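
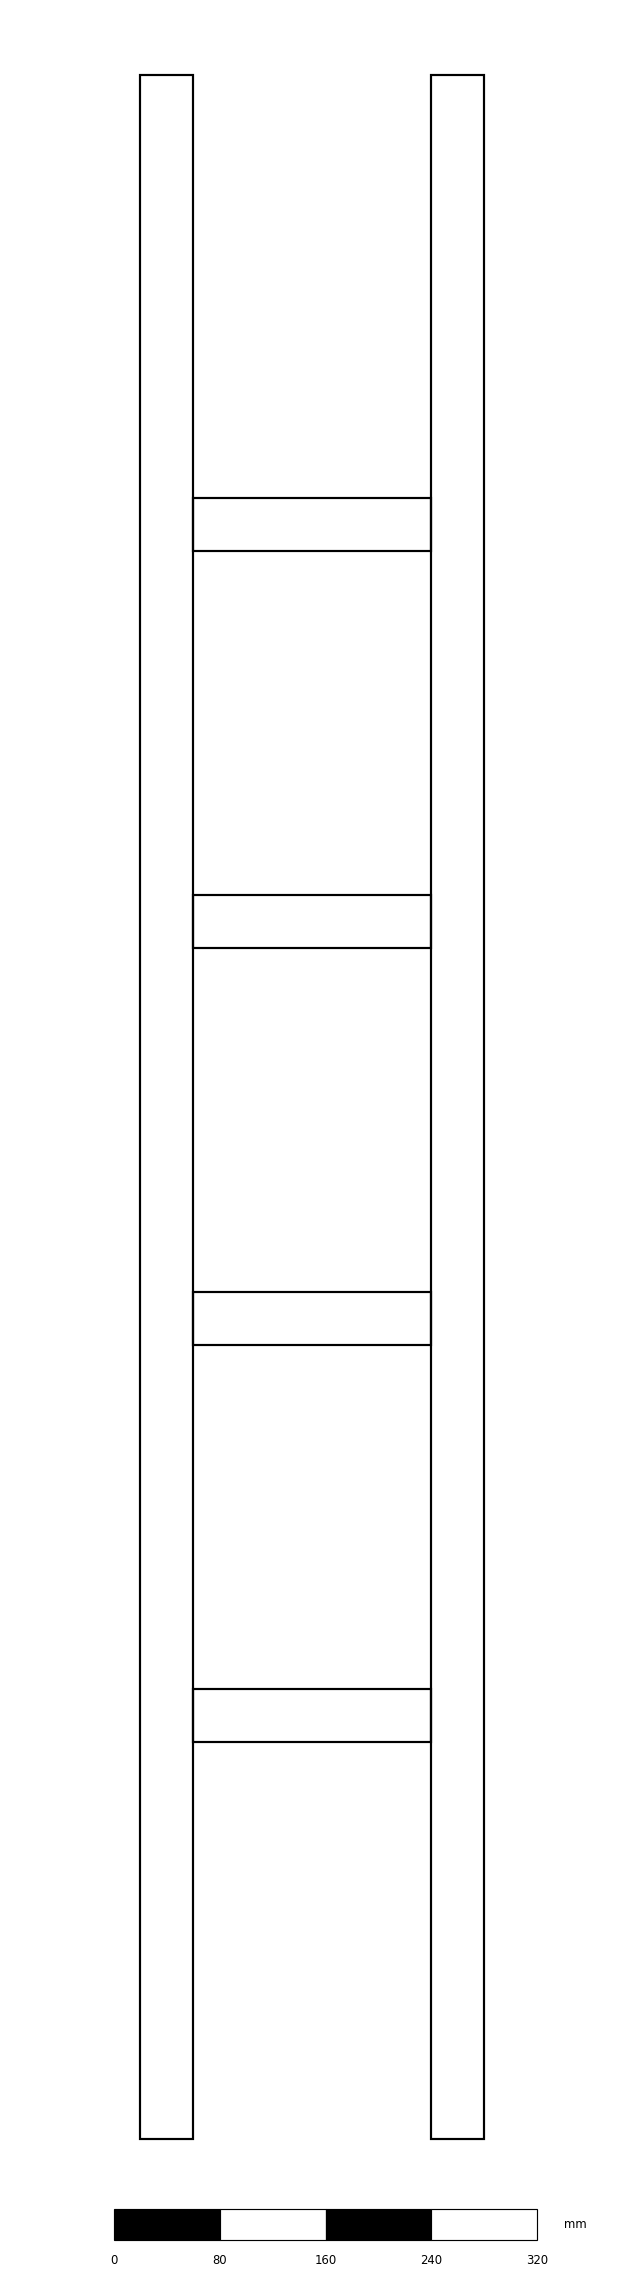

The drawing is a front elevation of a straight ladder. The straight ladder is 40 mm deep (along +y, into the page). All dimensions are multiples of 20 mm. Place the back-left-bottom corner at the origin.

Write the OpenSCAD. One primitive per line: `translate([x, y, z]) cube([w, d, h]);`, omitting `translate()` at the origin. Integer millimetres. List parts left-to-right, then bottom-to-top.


cube([40, 40, 1560]);
translate([40, 0, 300]) cube([180, 40, 40]);
translate([40, 0, 600]) cube([180, 40, 40]);
translate([40, 0, 900]) cube([180, 40, 40]);
translate([40, 0, 1200]) cube([180, 40, 40]);
translate([220, 0, 0]) cube([40, 40, 1560]);


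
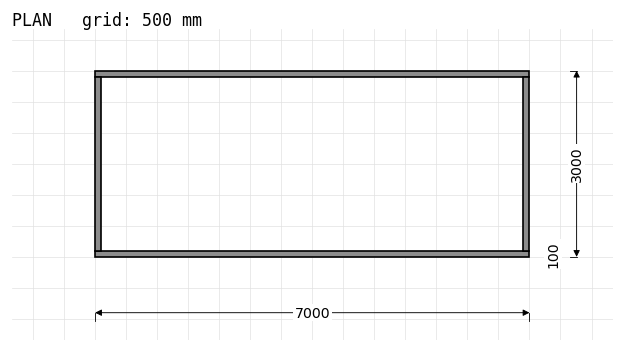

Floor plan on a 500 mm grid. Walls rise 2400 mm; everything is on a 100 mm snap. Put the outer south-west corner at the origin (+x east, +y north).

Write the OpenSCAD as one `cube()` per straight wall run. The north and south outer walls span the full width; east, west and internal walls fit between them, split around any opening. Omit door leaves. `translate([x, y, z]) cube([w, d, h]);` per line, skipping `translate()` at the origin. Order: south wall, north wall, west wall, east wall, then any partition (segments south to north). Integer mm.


cube([7000, 100, 2400]);
translate([0, 2900, 0]) cube([7000, 100, 2400]);
translate([0, 100, 0]) cube([100, 2800, 2400]);
translate([6900, 100, 0]) cube([100, 2800, 2400]);


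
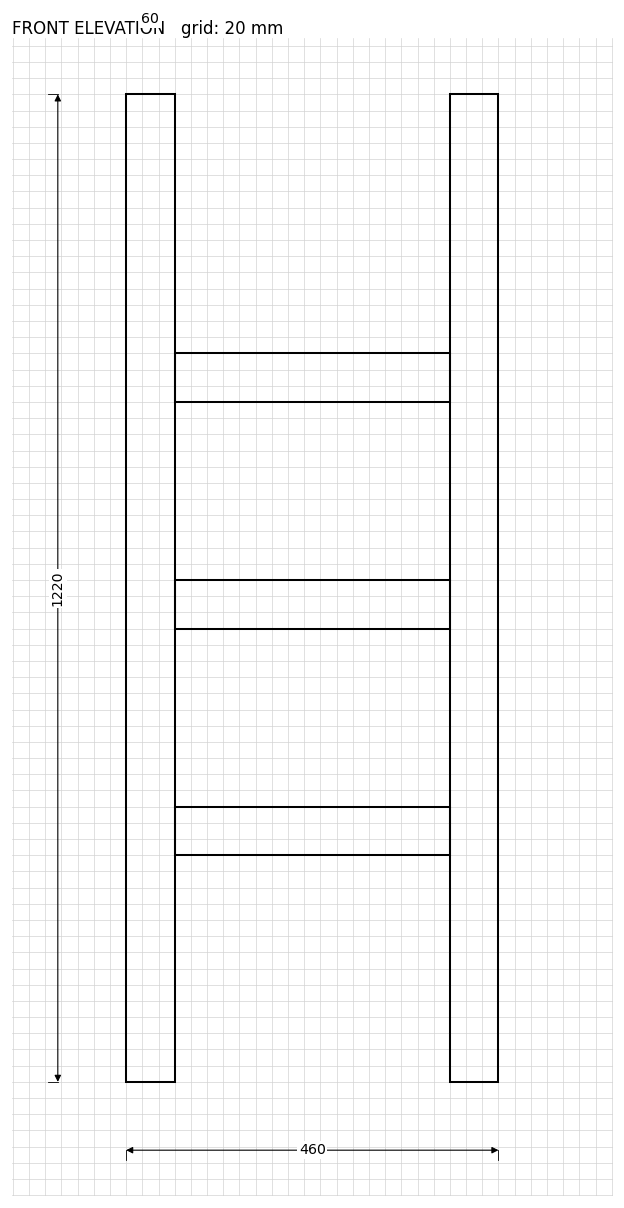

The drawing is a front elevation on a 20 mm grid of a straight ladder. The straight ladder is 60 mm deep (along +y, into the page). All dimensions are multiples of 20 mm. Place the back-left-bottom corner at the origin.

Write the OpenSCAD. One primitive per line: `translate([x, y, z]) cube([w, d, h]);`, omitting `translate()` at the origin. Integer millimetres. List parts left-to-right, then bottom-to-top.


cube([60, 60, 1220]);
translate([60, 0, 280]) cube([340, 60, 60]);
translate([60, 0, 560]) cube([340, 60, 60]);
translate([60, 0, 840]) cube([340, 60, 60]);
translate([400, 0, 0]) cube([60, 60, 1220]);


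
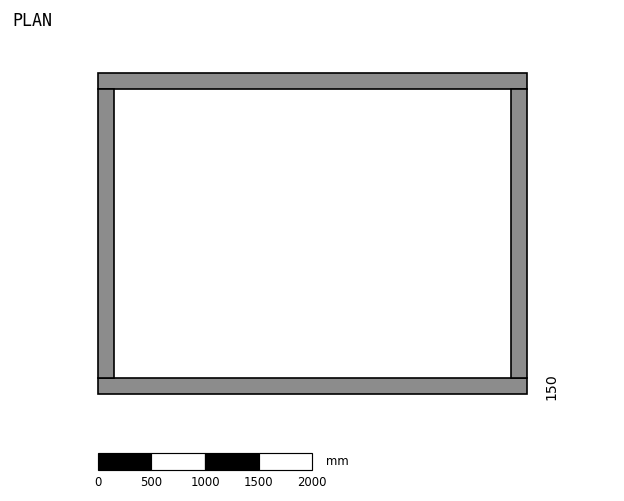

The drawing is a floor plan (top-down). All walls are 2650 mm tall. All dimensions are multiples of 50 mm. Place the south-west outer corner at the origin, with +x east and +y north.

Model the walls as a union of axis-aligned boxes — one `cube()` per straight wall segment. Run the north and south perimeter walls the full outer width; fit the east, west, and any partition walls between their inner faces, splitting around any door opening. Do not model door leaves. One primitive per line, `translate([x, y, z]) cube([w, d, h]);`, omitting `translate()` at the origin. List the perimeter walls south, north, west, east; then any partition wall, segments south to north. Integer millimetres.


cube([4000, 150, 2650]);
translate([0, 2850, 0]) cube([4000, 150, 2650]);
translate([0, 150, 0]) cube([150, 2700, 2650]);
translate([3850, 150, 0]) cube([150, 2700, 2650]);


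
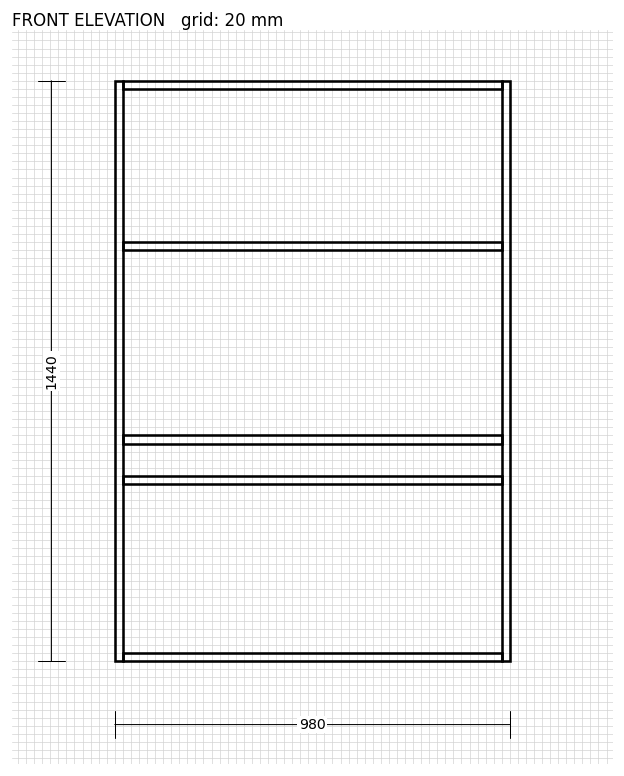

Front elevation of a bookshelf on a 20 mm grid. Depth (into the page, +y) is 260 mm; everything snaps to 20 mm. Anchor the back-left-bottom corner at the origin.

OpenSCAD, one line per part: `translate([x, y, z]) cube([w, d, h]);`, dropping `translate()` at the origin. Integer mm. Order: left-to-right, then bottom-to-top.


cube([20, 260, 1440]);
translate([20, 0, 0]) cube([940, 260, 20]);
translate([20, 0, 440]) cube([940, 260, 20]);
translate([20, 0, 540]) cube([940, 260, 20]);
translate([20, 0, 1020]) cube([940, 260, 20]);
translate([20, 0, 1420]) cube([940, 260, 20]);
translate([960, 0, 0]) cube([20, 260, 1440]);


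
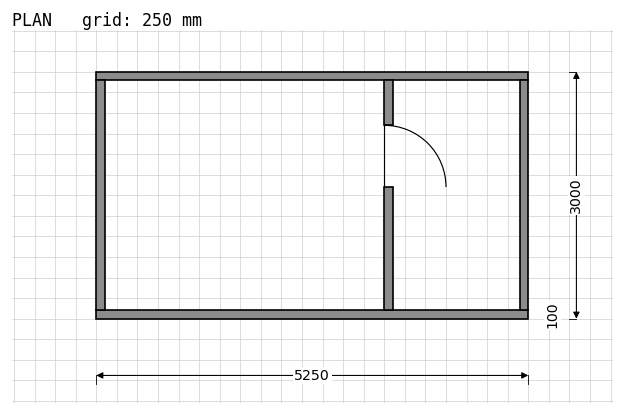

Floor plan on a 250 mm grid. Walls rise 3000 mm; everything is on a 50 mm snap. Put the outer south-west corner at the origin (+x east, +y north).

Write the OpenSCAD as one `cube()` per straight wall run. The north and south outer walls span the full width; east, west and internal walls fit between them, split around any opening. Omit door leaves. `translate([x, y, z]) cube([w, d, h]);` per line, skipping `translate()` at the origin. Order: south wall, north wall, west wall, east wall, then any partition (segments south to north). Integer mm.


cube([5250, 100, 3000]);
translate([0, 2900, 0]) cube([5250, 100, 3000]);
translate([0, 100, 0]) cube([100, 2800, 3000]);
translate([5150, 100, 0]) cube([100, 2800, 3000]);
translate([3500, 100, 0]) cube([100, 1500, 3000]);
translate([3500, 2350, 0]) cube([100, 550, 3000]);


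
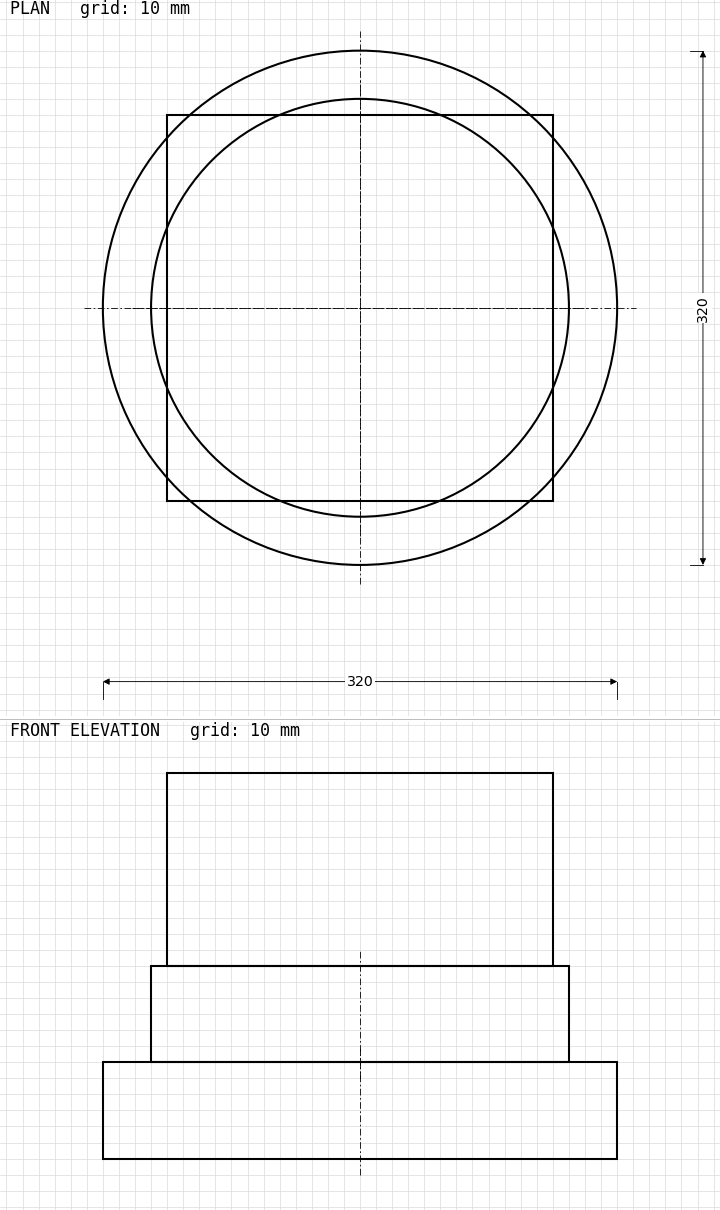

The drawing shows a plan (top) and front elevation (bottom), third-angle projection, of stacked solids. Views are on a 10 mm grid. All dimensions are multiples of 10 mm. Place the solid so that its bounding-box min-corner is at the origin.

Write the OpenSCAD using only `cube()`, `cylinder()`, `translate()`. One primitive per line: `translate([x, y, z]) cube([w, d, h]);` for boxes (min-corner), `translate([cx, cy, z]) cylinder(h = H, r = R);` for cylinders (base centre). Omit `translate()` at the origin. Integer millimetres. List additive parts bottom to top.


translate([160, 160, 0]) cylinder(h = 60, r = 160);
translate([160, 160, 60]) cylinder(h = 60, r = 130);
translate([40, 40, 120]) cube([240, 240, 120]);


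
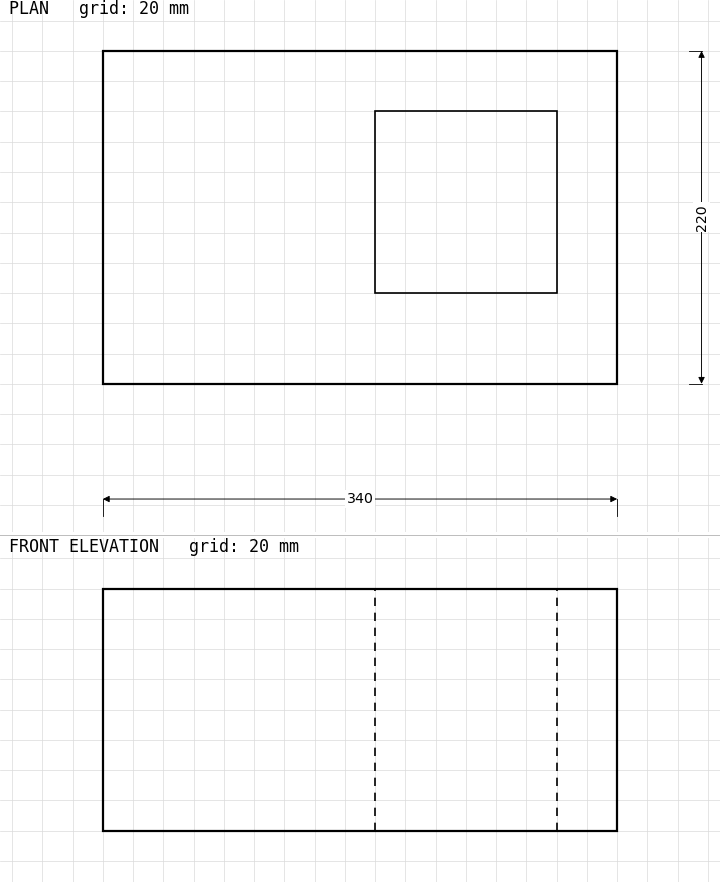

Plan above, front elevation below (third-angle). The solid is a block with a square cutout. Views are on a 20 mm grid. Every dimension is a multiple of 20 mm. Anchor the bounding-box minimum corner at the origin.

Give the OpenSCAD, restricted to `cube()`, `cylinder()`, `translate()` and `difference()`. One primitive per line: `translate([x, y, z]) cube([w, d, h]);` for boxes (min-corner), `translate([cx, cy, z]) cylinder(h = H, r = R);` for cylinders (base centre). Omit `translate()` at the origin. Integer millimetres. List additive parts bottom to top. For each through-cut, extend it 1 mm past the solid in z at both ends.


difference() {
  cube([340, 220, 160]);
  translate([180, 60, -1]) cube([120, 120, 162]);
}


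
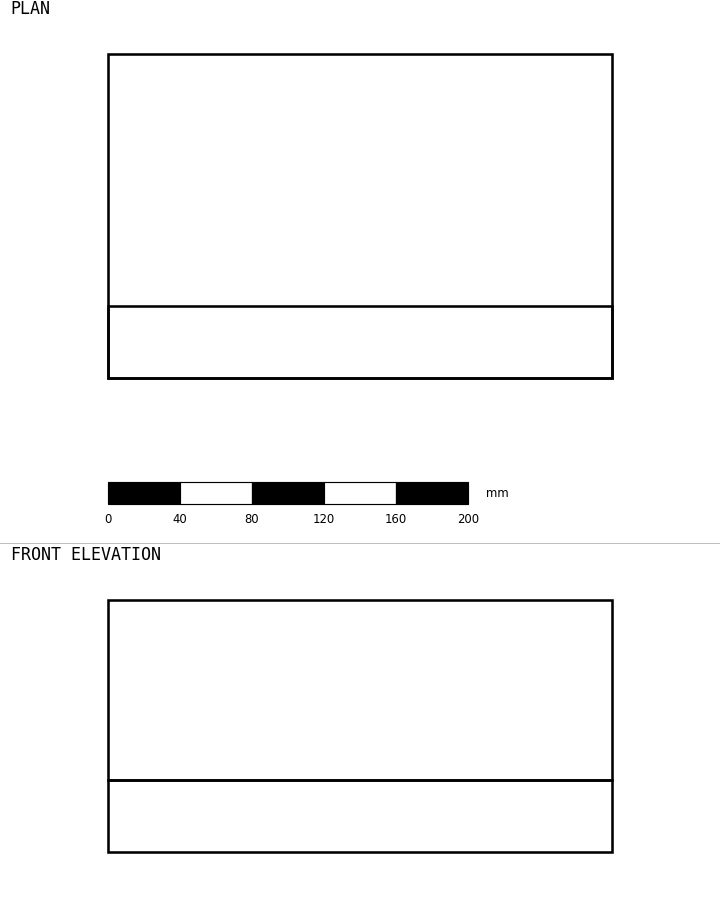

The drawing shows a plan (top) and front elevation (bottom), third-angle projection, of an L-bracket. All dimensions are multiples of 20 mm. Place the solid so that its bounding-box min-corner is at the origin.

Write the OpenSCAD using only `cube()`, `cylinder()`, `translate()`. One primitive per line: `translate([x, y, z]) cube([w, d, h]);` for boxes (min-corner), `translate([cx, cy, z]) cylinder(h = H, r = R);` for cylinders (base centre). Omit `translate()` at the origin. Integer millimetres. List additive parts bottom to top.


cube([280, 180, 40]);
translate([0, 0, 40]) cube([280, 40, 100]);


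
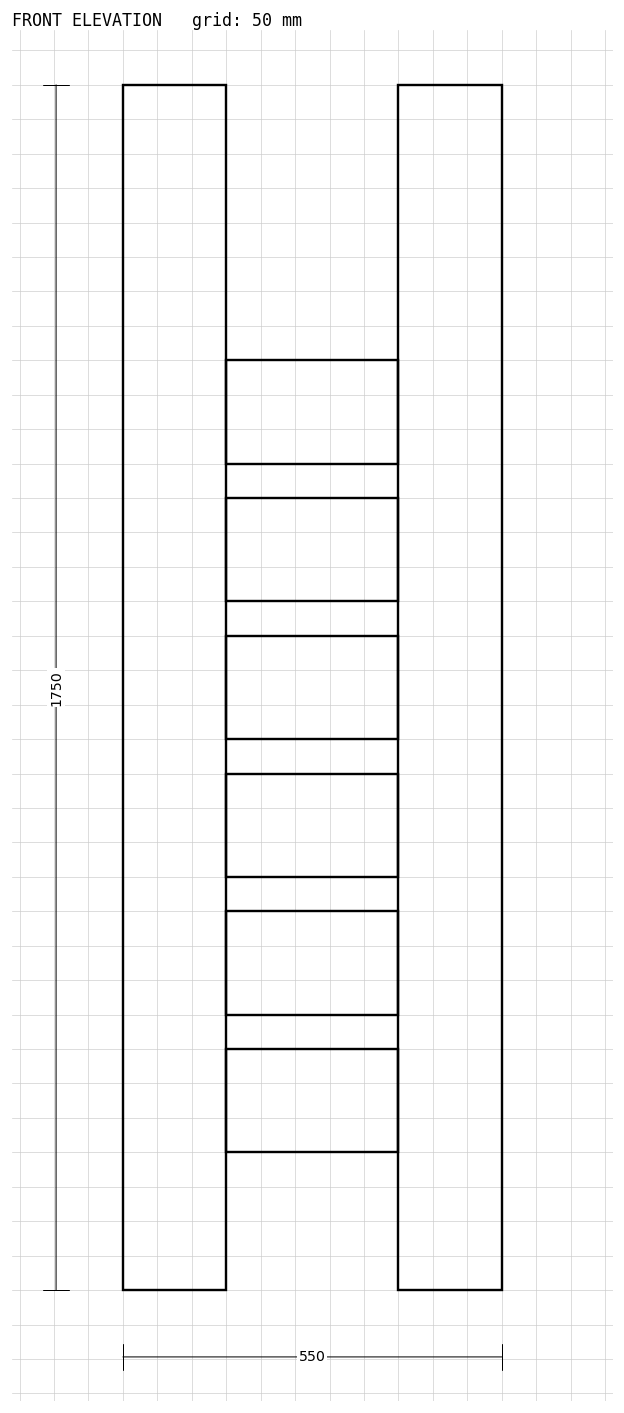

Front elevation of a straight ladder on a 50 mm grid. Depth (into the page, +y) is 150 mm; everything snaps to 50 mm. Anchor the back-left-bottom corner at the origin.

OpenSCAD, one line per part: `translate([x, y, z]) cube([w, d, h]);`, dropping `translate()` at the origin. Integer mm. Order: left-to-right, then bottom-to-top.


cube([150, 150, 1750]);
translate([150, 0, 200]) cube([250, 150, 150]);
translate([150, 0, 400]) cube([250, 150, 150]);
translate([150, 0, 600]) cube([250, 150, 150]);
translate([150, 0, 800]) cube([250, 150, 150]);
translate([150, 0, 1000]) cube([250, 150, 150]);
translate([150, 0, 1200]) cube([250, 150, 150]);
translate([400, 0, 0]) cube([150, 150, 1750]);


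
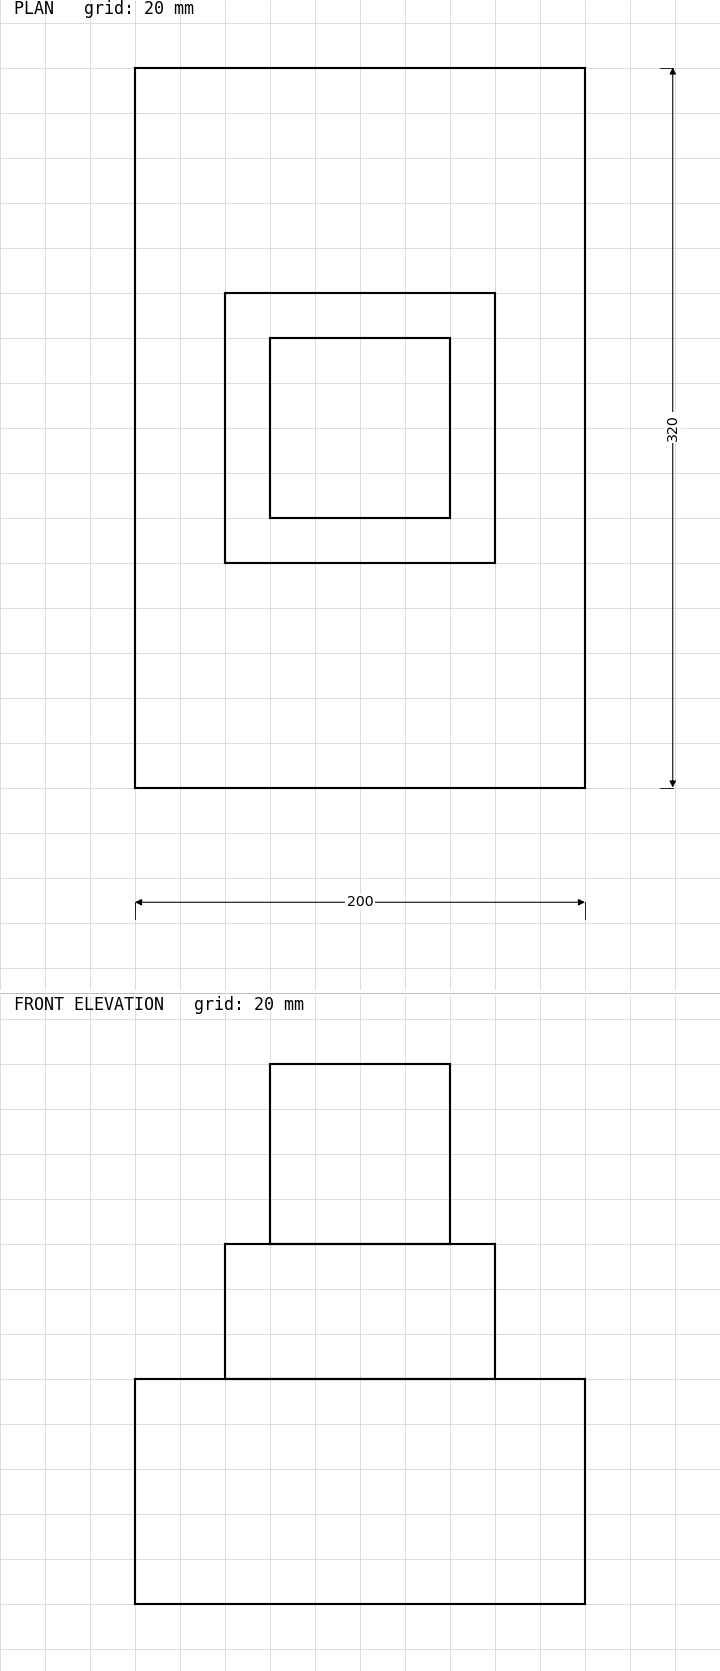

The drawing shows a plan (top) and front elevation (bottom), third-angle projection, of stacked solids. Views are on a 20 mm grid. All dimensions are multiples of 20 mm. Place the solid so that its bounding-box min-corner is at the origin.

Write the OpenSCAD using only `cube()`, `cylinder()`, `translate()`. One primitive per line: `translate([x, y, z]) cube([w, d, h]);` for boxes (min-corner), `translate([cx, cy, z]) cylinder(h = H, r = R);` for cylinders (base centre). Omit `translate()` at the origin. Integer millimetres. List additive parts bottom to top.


cube([200, 320, 100]);
translate([40, 100, 100]) cube([120, 120, 60]);
translate([60, 120, 160]) cube([80, 80, 80]);


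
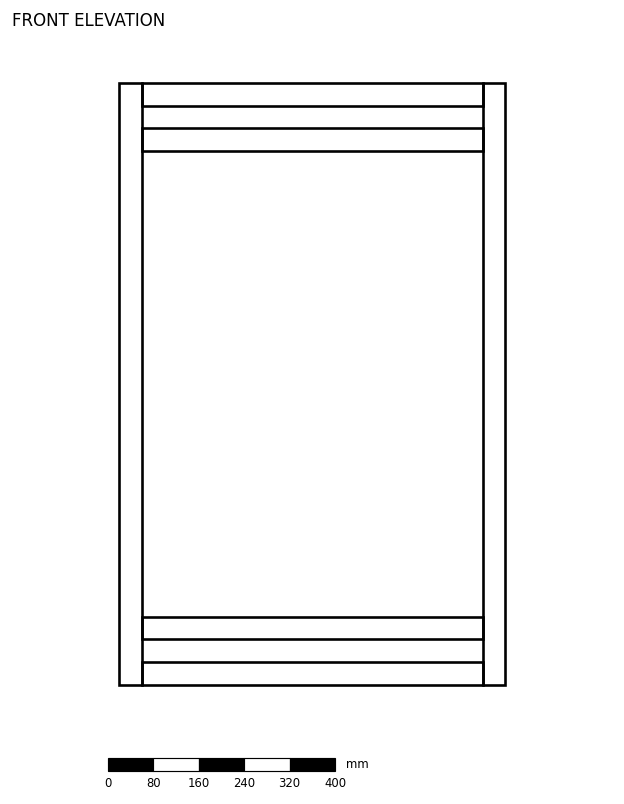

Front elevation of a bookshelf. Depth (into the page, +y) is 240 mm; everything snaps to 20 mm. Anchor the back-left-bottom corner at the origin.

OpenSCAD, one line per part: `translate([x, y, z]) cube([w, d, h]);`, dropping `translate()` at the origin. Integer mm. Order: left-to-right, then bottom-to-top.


cube([40, 240, 1060]);
translate([40, 0, 0]) cube([600, 240, 40]);
translate([40, 0, 80]) cube([600, 240, 40]);
translate([40, 0, 940]) cube([600, 240, 40]);
translate([40, 0, 1020]) cube([600, 240, 40]);
translate([640, 0, 0]) cube([40, 240, 1060]);


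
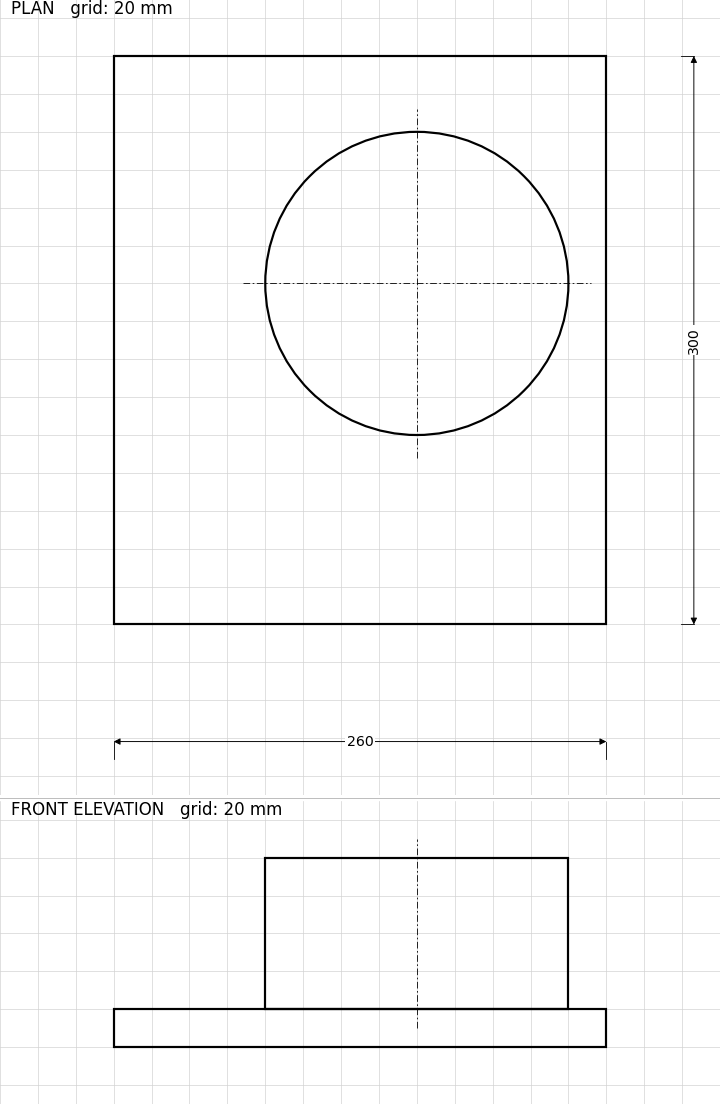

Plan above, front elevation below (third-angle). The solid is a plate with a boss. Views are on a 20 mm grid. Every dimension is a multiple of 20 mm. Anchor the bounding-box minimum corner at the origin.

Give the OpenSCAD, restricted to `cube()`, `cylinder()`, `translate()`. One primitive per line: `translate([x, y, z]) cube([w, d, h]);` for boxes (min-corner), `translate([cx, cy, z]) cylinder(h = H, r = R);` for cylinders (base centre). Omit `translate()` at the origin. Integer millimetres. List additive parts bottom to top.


cube([260, 300, 20]);
translate([160, 180, 20]) cylinder(h = 80, r = 80);


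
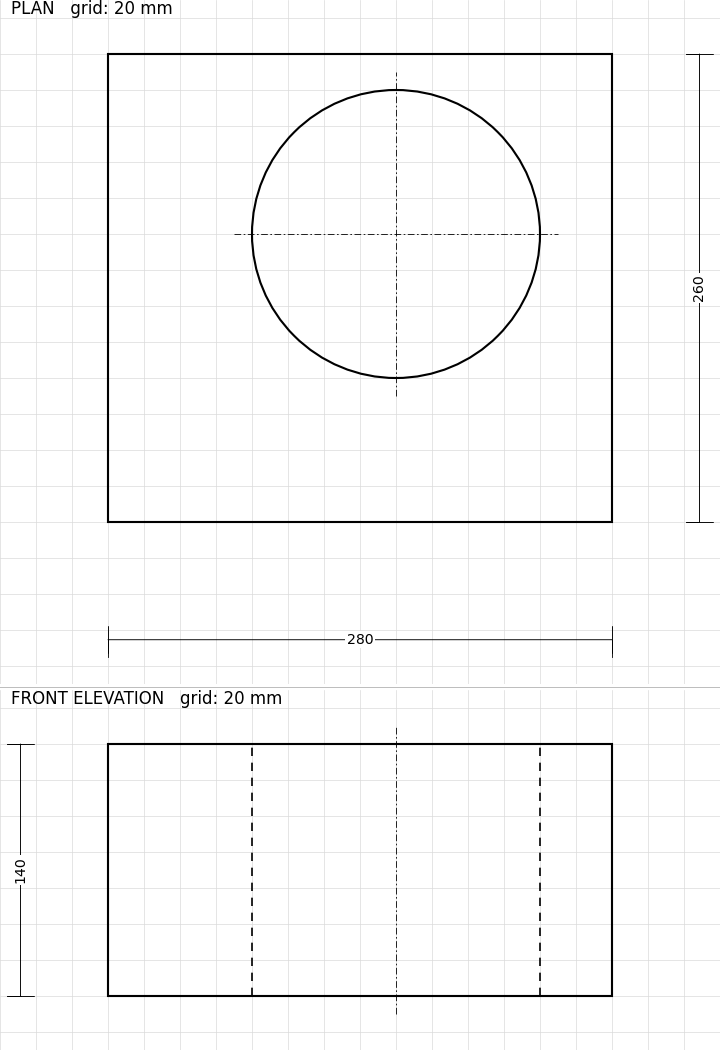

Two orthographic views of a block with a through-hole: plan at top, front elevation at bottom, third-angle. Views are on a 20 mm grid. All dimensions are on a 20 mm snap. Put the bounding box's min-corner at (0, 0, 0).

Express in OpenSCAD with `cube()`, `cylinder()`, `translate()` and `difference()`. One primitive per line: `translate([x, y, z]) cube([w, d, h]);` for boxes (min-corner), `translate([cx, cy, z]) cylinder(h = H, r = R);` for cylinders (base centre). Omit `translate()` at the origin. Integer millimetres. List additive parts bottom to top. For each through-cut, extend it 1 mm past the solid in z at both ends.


difference() {
  cube([280, 260, 140]);
  translate([160, 160, -1]) cylinder(h = 142, r = 80);
}


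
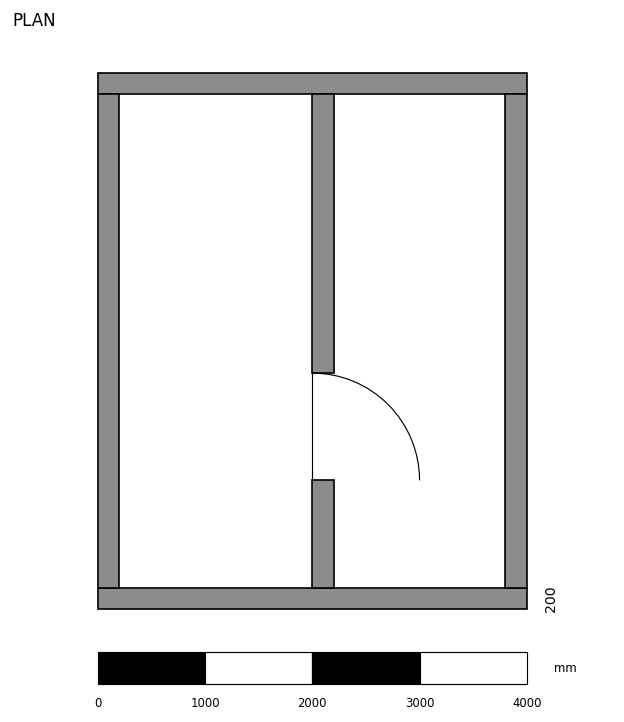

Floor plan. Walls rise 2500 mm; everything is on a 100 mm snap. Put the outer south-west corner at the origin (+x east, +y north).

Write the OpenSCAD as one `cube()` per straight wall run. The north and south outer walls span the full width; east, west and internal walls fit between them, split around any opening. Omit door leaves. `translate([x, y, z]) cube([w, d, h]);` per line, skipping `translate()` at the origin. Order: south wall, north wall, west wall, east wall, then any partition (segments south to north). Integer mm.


cube([4000, 200, 2500]);
translate([0, 4800, 0]) cube([4000, 200, 2500]);
translate([0, 200, 0]) cube([200, 4600, 2500]);
translate([3800, 200, 0]) cube([200, 4600, 2500]);
translate([2000, 200, 0]) cube([200, 1000, 2500]);
translate([2000, 2200, 0]) cube([200, 2600, 2500]);


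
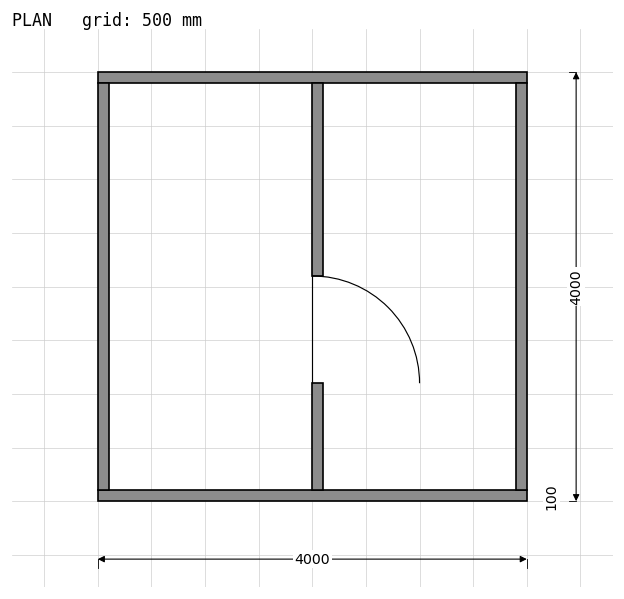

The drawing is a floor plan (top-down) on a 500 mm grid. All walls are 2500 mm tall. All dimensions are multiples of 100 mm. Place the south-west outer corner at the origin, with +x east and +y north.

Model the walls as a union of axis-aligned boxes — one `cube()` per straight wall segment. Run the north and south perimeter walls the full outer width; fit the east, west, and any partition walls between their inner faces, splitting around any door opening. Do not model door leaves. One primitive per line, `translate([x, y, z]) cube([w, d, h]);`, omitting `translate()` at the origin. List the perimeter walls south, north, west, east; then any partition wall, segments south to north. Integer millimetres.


cube([4000, 100, 2500]);
translate([0, 3900, 0]) cube([4000, 100, 2500]);
translate([0, 100, 0]) cube([100, 3800, 2500]);
translate([3900, 100, 0]) cube([100, 3800, 2500]);
translate([2000, 100, 0]) cube([100, 1000, 2500]);
translate([2000, 2100, 0]) cube([100, 1800, 2500]);


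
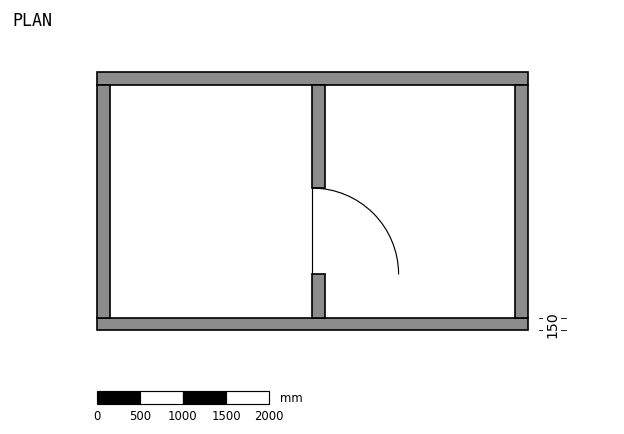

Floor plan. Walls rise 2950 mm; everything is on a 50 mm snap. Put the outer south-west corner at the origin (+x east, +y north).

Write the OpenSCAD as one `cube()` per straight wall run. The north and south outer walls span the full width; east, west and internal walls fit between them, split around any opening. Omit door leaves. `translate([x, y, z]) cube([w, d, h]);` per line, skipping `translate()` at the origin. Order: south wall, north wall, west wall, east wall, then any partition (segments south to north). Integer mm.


cube([5000, 150, 2950]);
translate([0, 2850, 0]) cube([5000, 150, 2950]);
translate([0, 150, 0]) cube([150, 2700, 2950]);
translate([4850, 150, 0]) cube([150, 2700, 2950]);
translate([2500, 150, 0]) cube([150, 500, 2950]);
translate([2500, 1650, 0]) cube([150, 1200, 2950]);


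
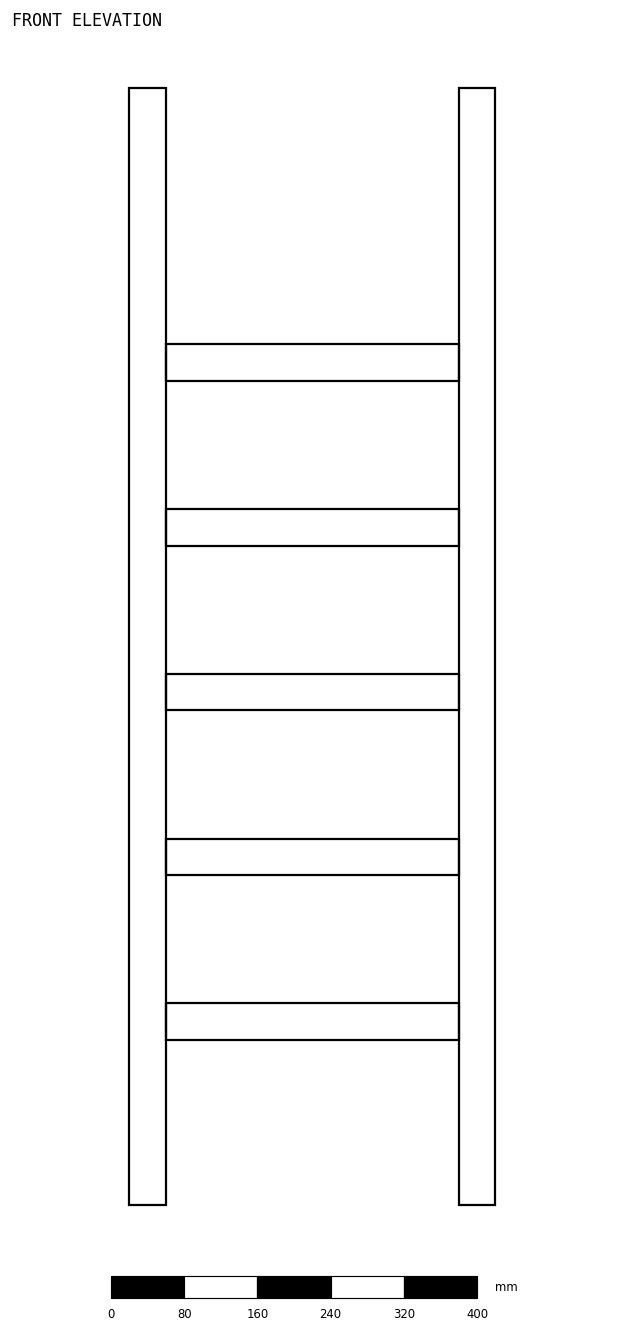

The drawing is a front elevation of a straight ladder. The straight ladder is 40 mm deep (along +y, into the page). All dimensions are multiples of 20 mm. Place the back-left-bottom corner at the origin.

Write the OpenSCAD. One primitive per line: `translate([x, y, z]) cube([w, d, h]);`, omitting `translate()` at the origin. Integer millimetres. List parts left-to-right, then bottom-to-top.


cube([40, 40, 1220]);
translate([40, 0, 180]) cube([320, 40, 40]);
translate([40, 0, 360]) cube([320, 40, 40]);
translate([40, 0, 540]) cube([320, 40, 40]);
translate([40, 0, 720]) cube([320, 40, 40]);
translate([40, 0, 900]) cube([320, 40, 40]);
translate([360, 0, 0]) cube([40, 40, 1220]);


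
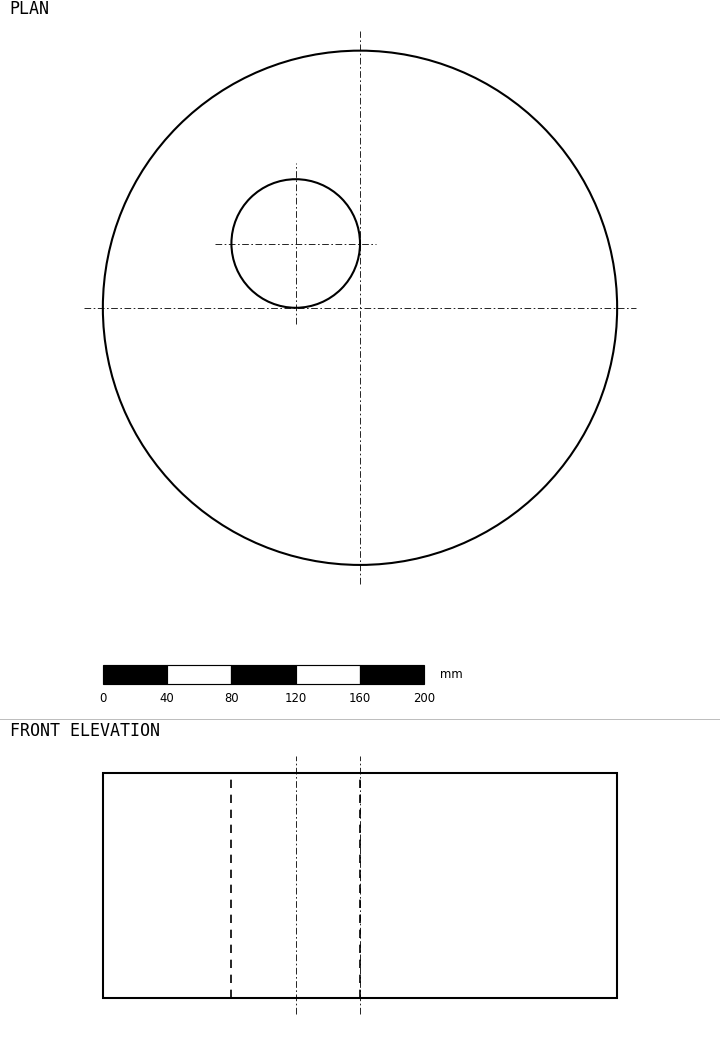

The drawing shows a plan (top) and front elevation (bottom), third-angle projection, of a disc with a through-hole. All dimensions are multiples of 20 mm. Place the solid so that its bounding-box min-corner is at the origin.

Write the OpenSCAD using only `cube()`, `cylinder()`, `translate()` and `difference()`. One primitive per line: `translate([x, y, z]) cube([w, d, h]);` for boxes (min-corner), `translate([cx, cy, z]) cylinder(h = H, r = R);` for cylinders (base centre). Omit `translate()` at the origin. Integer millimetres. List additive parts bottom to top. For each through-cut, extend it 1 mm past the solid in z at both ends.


difference() {
  translate([160, 160, 0]) cylinder(h = 140, r = 160);
  translate([120, 200, -1]) cylinder(h = 142, r = 40);
}


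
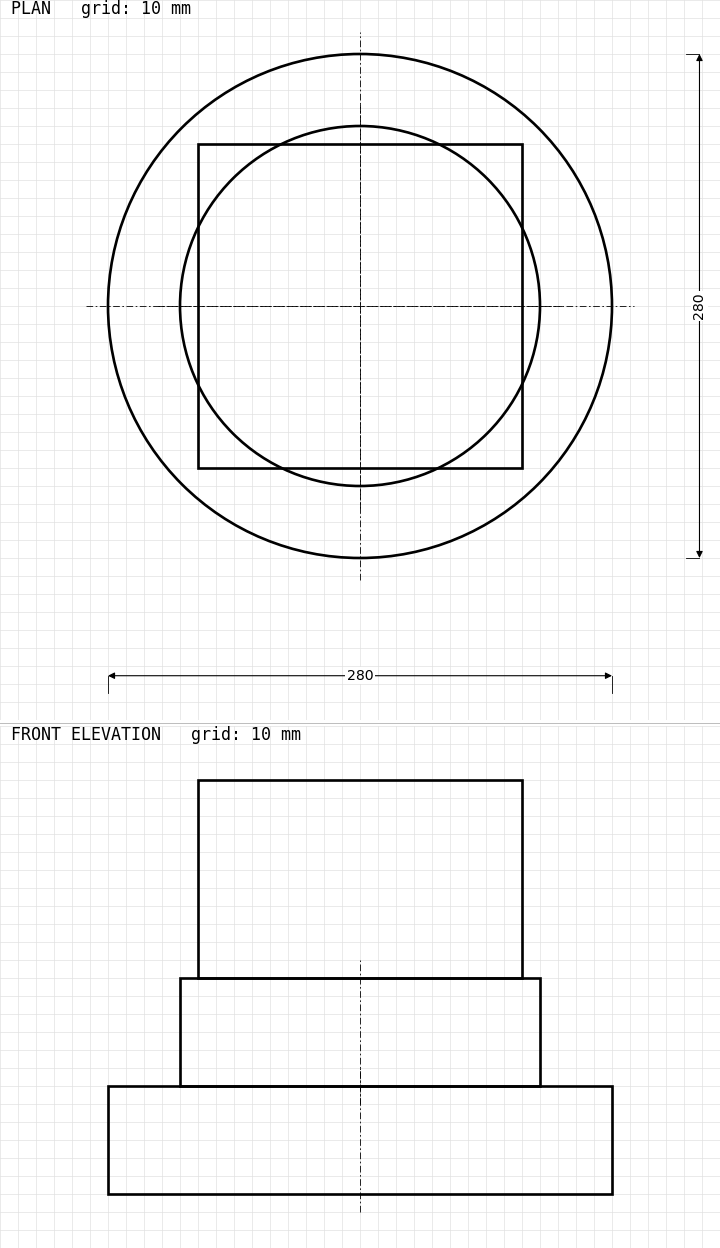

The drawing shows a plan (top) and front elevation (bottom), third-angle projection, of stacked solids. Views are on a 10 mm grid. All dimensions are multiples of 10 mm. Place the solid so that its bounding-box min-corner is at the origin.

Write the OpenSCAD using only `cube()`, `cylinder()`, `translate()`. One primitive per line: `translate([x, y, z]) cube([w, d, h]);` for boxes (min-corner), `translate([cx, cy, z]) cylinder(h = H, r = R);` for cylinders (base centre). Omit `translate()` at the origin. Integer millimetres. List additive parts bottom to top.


translate([140, 140, 0]) cylinder(h = 60, r = 140);
translate([140, 140, 60]) cylinder(h = 60, r = 100);
translate([50, 50, 120]) cube([180, 180, 110]);


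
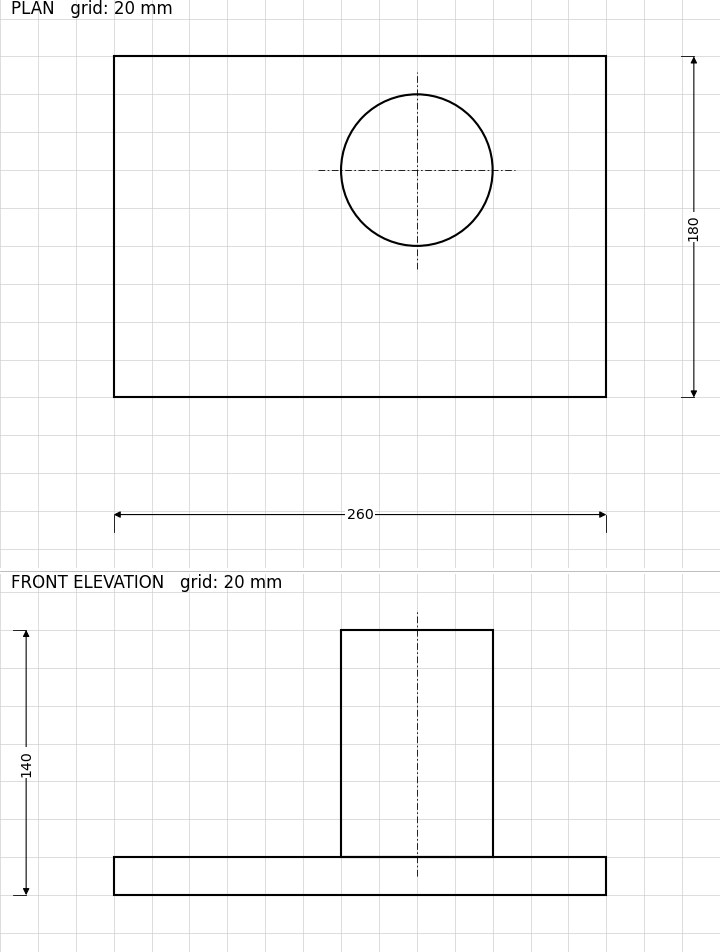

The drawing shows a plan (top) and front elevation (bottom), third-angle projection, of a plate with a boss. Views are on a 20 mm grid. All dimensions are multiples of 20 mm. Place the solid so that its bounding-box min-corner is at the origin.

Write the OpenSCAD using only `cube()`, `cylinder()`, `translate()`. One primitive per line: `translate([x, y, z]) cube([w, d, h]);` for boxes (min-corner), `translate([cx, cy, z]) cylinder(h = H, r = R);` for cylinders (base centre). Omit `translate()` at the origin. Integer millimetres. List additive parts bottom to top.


cube([260, 180, 20]);
translate([160, 120, 20]) cylinder(h = 120, r = 40);


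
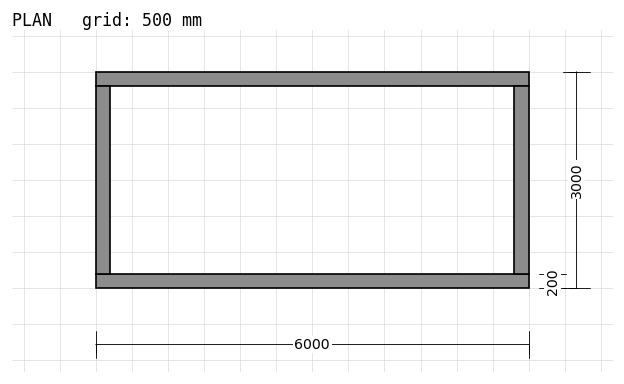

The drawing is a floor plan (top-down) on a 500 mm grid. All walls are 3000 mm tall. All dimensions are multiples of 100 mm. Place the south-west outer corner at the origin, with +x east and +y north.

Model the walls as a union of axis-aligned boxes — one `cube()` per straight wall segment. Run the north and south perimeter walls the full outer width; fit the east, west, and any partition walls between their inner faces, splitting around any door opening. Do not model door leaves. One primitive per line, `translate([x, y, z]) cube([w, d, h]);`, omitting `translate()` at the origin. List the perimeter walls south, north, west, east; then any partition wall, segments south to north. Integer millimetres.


cube([6000, 200, 3000]);
translate([0, 2800, 0]) cube([6000, 200, 3000]);
translate([0, 200, 0]) cube([200, 2600, 3000]);
translate([5800, 200, 0]) cube([200, 2600, 3000]);


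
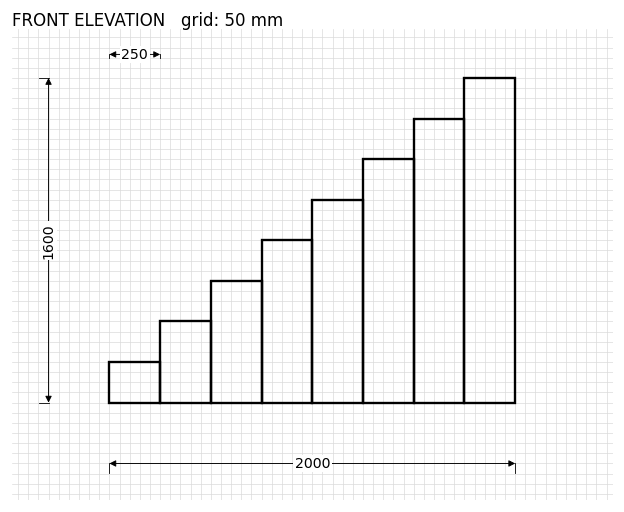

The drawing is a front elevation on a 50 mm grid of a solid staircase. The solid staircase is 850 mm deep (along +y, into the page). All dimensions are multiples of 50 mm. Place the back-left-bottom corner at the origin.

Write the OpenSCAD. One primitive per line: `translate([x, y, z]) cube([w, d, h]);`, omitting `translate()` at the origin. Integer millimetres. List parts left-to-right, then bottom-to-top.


cube([250, 850, 200]);
translate([250, 0, 0]) cube([250, 850, 400]);
translate([500, 0, 0]) cube([250, 850, 600]);
translate([750, 0, 0]) cube([250, 850, 800]);
translate([1000, 0, 0]) cube([250, 850, 1000]);
translate([1250, 0, 0]) cube([250, 850, 1200]);
translate([1500, 0, 0]) cube([250, 850, 1400]);
translate([1750, 0, 0]) cube([250, 850, 1600]);


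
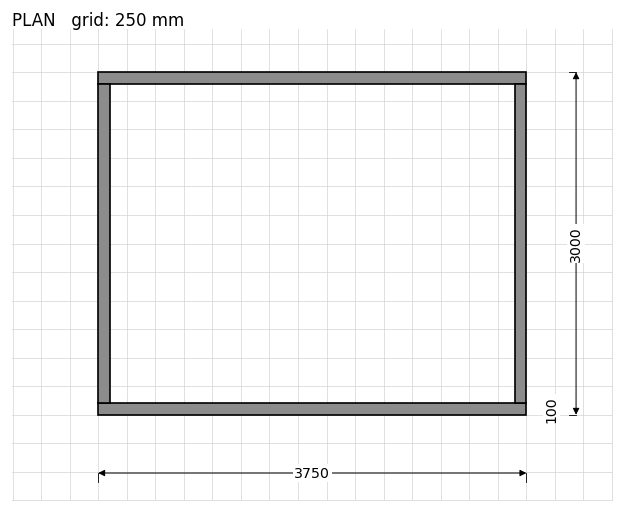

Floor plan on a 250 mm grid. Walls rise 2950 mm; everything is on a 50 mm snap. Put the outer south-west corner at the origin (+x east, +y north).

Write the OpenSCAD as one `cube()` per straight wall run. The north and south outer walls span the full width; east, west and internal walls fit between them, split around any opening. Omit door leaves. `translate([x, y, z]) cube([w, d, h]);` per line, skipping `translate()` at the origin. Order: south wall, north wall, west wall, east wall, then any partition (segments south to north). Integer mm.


cube([3750, 100, 2950]);
translate([0, 2900, 0]) cube([3750, 100, 2950]);
translate([0, 100, 0]) cube([100, 2800, 2950]);
translate([3650, 100, 0]) cube([100, 2800, 2950]);


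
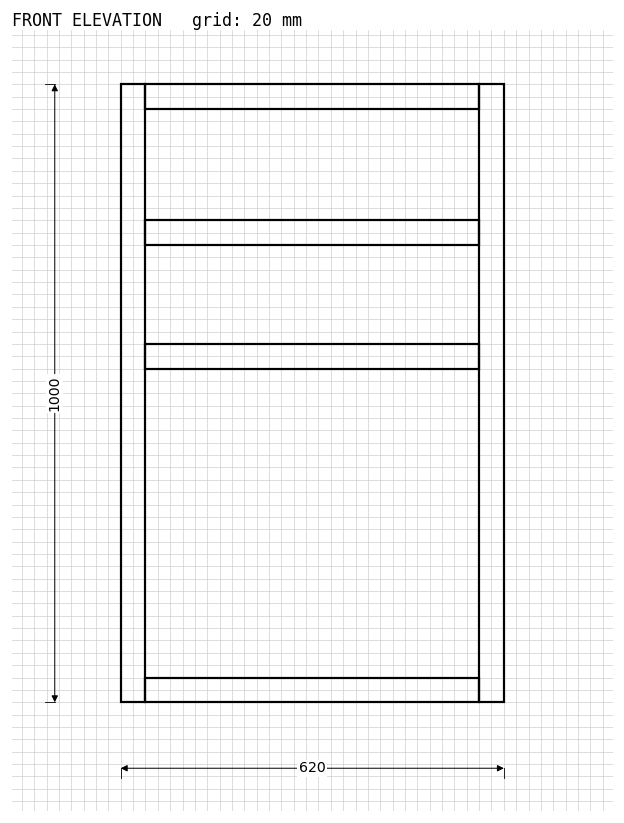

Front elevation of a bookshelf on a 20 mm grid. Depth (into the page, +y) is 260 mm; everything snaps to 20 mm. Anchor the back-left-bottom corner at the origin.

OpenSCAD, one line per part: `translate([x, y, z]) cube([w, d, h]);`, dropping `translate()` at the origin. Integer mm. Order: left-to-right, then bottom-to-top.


cube([40, 260, 1000]);
translate([40, 0, 0]) cube([540, 260, 40]);
translate([40, 0, 540]) cube([540, 260, 40]);
translate([40, 0, 740]) cube([540, 260, 40]);
translate([40, 0, 960]) cube([540, 260, 40]);
translate([580, 0, 0]) cube([40, 260, 1000]);


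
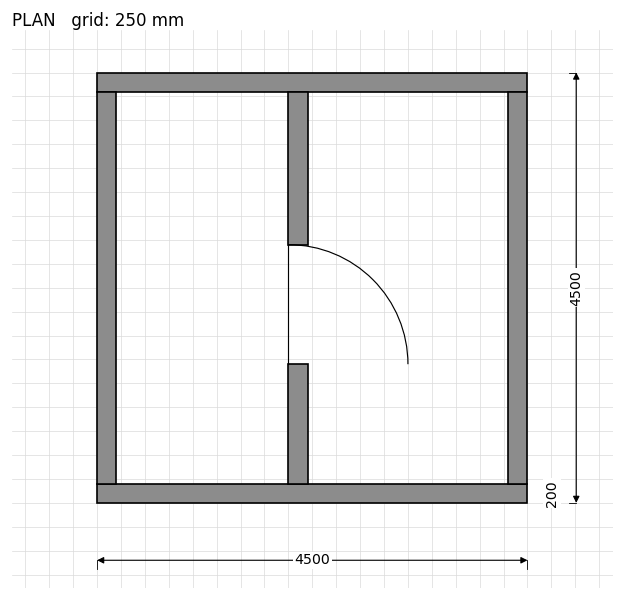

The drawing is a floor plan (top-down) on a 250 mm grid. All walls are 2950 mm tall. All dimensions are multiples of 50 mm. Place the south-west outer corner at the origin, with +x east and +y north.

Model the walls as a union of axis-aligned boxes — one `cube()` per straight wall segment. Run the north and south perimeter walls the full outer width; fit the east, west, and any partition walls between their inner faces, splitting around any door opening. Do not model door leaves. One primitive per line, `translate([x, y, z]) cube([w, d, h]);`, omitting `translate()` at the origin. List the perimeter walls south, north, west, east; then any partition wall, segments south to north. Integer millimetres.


cube([4500, 200, 2950]);
translate([0, 4300, 0]) cube([4500, 200, 2950]);
translate([0, 200, 0]) cube([200, 4100, 2950]);
translate([4300, 200, 0]) cube([200, 4100, 2950]);
translate([2000, 200, 0]) cube([200, 1250, 2950]);
translate([2000, 2700, 0]) cube([200, 1600, 2950]);


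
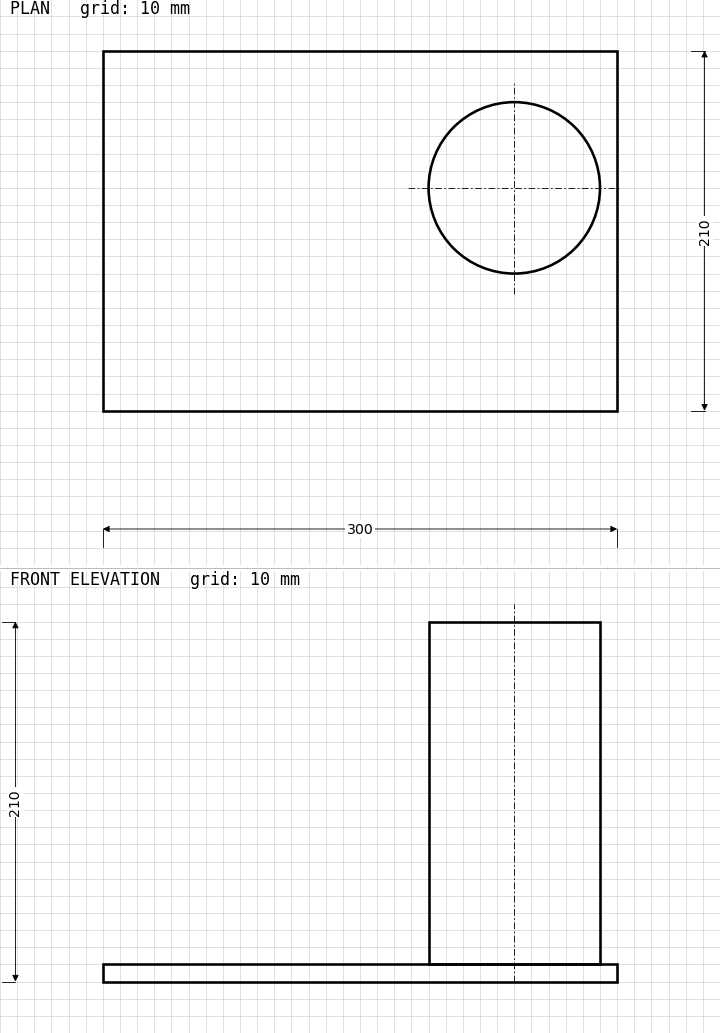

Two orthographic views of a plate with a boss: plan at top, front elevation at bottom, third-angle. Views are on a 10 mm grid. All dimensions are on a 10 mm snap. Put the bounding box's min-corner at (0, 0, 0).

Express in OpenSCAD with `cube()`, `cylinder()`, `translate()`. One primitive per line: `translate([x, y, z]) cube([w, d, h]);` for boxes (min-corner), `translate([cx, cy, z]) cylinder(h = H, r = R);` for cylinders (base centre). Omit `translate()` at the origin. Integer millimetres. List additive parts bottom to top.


cube([300, 210, 10]);
translate([240, 130, 10]) cylinder(h = 200, r = 50);


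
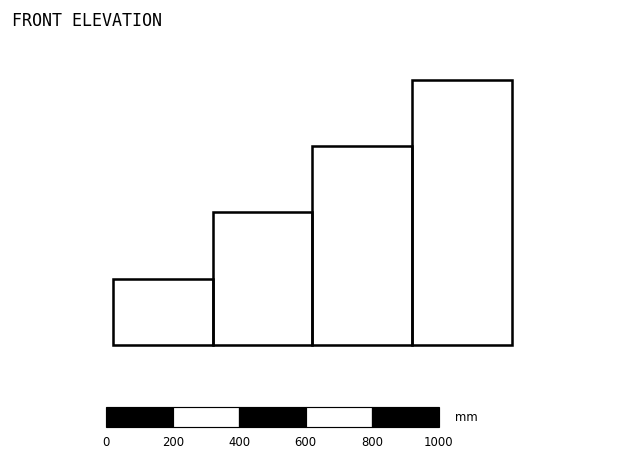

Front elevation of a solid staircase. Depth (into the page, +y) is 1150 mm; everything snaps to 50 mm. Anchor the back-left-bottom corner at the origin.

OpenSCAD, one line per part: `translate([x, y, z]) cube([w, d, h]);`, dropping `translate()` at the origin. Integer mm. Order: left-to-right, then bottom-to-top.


cube([300, 1150, 200]);
translate([300, 0, 0]) cube([300, 1150, 400]);
translate([600, 0, 0]) cube([300, 1150, 600]);
translate([900, 0, 0]) cube([300, 1150, 800]);


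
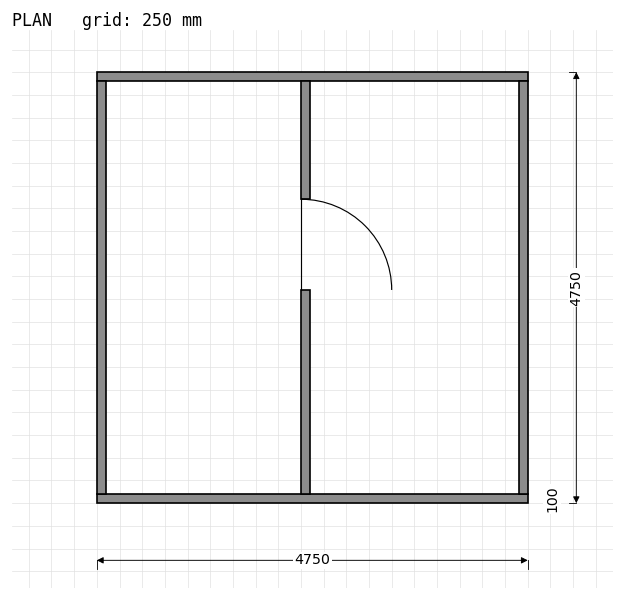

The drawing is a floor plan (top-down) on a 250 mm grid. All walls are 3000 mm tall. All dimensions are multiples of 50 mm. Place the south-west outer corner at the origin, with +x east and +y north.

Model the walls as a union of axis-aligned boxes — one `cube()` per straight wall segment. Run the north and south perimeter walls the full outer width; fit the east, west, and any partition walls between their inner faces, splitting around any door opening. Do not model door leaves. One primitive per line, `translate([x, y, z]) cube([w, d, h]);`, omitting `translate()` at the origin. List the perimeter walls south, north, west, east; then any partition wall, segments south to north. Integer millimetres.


cube([4750, 100, 3000]);
translate([0, 4650, 0]) cube([4750, 100, 3000]);
translate([0, 100, 0]) cube([100, 4550, 3000]);
translate([4650, 100, 0]) cube([100, 4550, 3000]);
translate([2250, 100, 0]) cube([100, 2250, 3000]);
translate([2250, 3350, 0]) cube([100, 1300, 3000]);


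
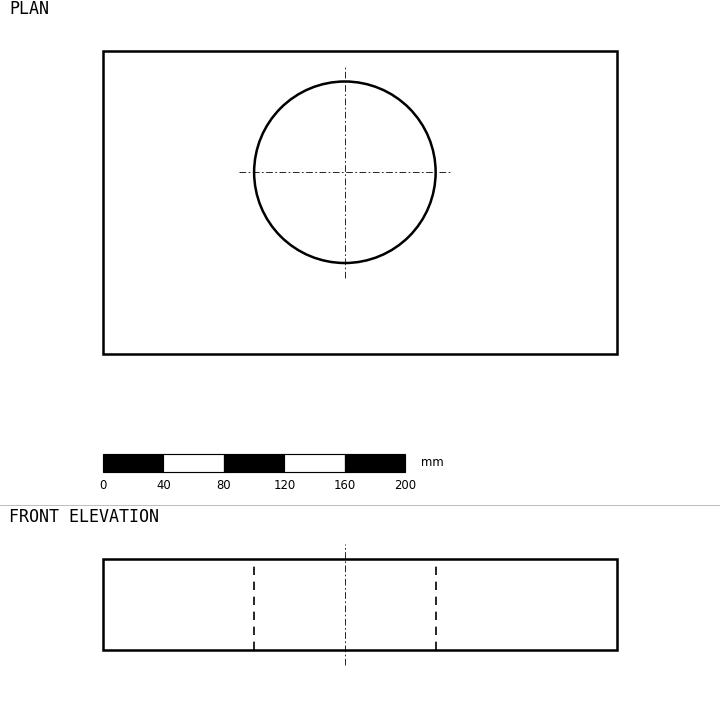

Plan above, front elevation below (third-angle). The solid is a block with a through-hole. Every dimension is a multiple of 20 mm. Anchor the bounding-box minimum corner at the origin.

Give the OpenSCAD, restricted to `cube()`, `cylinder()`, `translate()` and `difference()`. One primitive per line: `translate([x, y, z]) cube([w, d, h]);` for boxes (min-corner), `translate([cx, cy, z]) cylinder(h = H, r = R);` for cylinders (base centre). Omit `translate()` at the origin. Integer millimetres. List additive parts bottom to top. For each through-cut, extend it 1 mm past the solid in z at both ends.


difference() {
  cube([340, 200, 60]);
  translate([160, 120, -1]) cylinder(h = 62, r = 60);
}


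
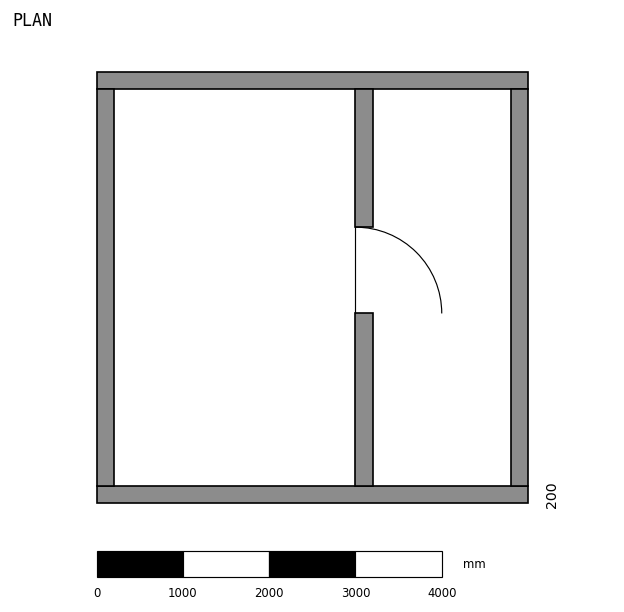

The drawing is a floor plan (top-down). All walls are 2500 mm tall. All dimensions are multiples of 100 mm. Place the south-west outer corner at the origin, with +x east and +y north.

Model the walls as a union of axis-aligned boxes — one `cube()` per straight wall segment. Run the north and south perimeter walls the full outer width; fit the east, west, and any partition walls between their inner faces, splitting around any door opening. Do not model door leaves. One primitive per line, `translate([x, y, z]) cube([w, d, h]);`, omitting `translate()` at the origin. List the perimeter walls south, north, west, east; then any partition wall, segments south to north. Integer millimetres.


cube([5000, 200, 2500]);
translate([0, 4800, 0]) cube([5000, 200, 2500]);
translate([0, 200, 0]) cube([200, 4600, 2500]);
translate([4800, 200, 0]) cube([200, 4600, 2500]);
translate([3000, 200, 0]) cube([200, 2000, 2500]);
translate([3000, 3200, 0]) cube([200, 1600, 2500]);


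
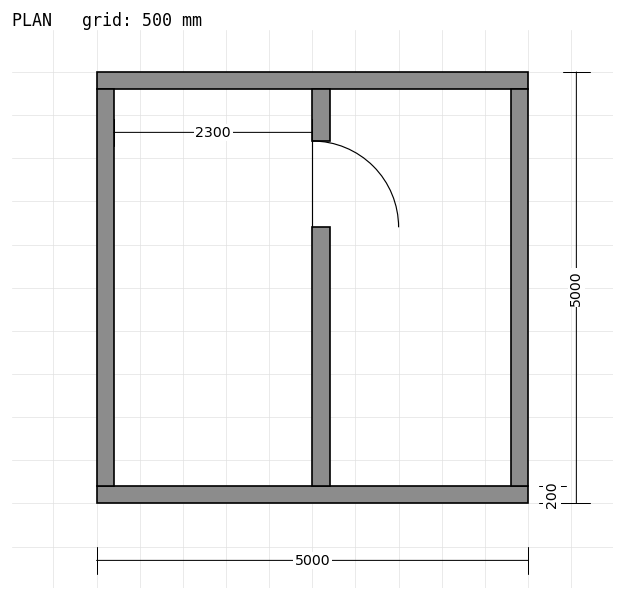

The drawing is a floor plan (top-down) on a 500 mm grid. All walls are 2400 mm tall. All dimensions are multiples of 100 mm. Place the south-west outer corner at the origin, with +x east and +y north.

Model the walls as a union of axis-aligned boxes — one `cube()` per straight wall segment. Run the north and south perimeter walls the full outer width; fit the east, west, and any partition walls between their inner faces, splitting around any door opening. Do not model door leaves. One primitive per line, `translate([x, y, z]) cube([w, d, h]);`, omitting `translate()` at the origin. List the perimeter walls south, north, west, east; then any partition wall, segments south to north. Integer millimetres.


cube([5000, 200, 2400]);
translate([0, 4800, 0]) cube([5000, 200, 2400]);
translate([0, 200, 0]) cube([200, 4600, 2400]);
translate([4800, 200, 0]) cube([200, 4600, 2400]);
translate([2500, 200, 0]) cube([200, 3000, 2400]);
translate([2500, 4200, 0]) cube([200, 600, 2400]);


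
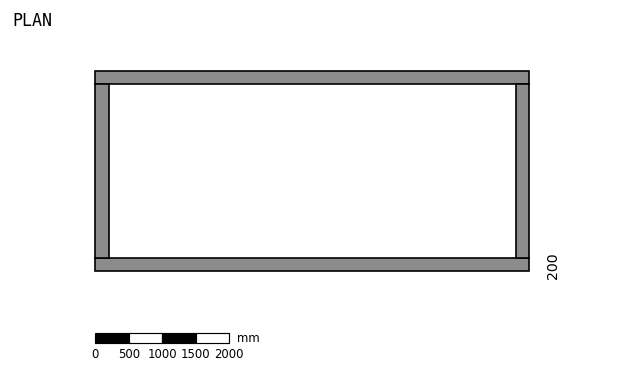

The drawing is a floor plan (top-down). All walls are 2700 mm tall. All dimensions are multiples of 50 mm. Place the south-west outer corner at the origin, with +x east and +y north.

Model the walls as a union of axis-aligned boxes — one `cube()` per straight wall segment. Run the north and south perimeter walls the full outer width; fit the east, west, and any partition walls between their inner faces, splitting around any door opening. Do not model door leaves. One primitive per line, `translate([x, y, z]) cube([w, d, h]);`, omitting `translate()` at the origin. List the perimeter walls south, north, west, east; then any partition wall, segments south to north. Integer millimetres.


cube([6500, 200, 2700]);
translate([0, 2800, 0]) cube([6500, 200, 2700]);
translate([0, 200, 0]) cube([200, 2600, 2700]);
translate([6300, 200, 0]) cube([200, 2600, 2700]);


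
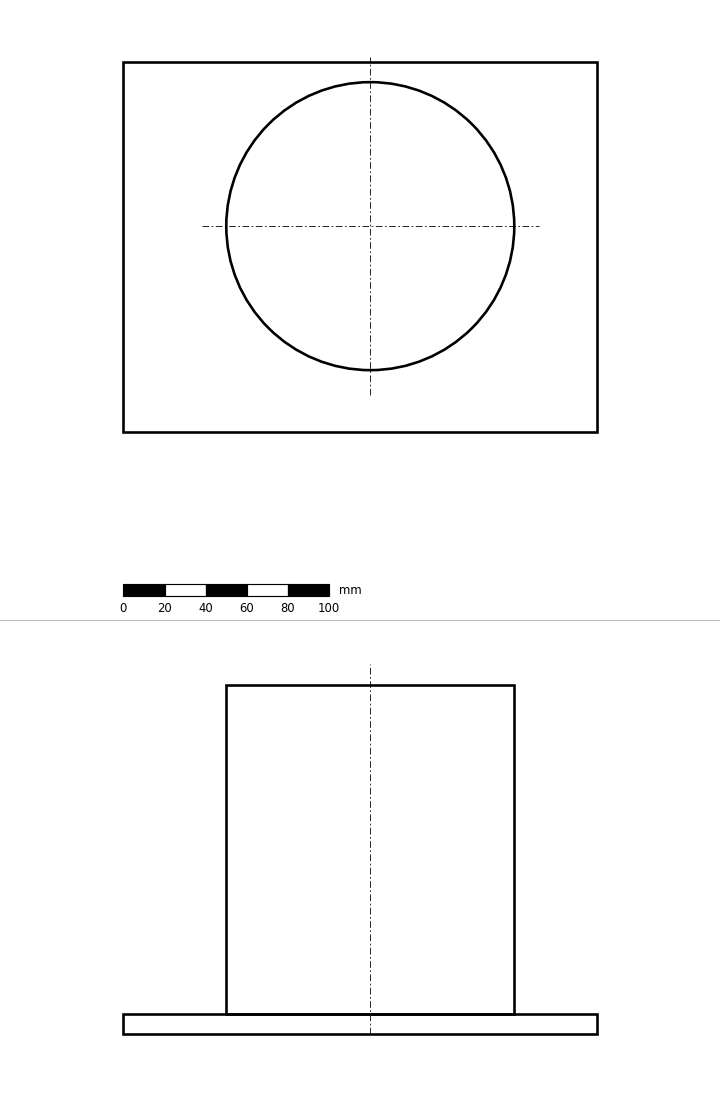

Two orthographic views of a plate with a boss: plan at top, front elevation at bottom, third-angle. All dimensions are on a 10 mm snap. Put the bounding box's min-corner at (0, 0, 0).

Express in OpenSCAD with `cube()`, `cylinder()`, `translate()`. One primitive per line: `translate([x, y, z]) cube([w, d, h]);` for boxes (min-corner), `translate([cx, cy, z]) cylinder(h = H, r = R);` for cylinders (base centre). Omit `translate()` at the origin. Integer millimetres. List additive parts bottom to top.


cube([230, 180, 10]);
translate([120, 100, 10]) cylinder(h = 160, r = 70);


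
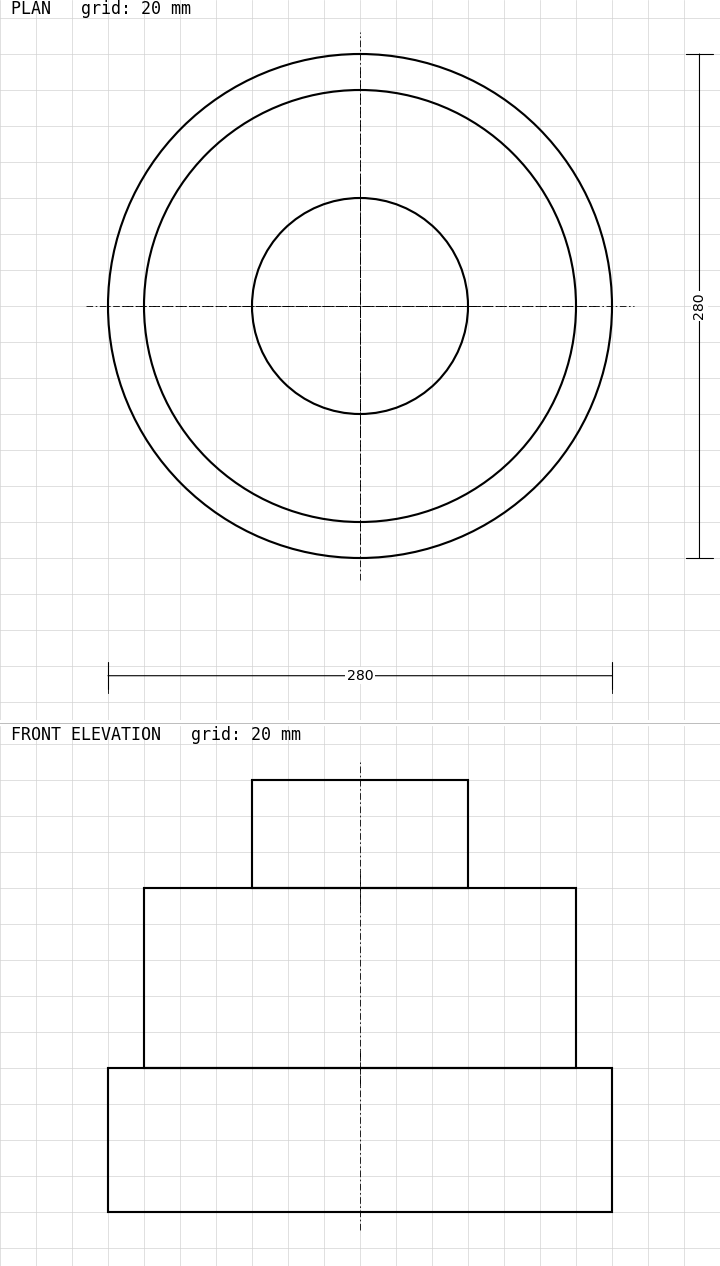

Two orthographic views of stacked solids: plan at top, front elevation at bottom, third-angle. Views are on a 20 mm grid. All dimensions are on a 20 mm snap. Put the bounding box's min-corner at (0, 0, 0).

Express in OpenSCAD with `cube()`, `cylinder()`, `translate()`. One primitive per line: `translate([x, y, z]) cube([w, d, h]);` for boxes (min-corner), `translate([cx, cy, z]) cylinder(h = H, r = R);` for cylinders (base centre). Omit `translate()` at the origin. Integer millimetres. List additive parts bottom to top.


translate([140, 140, 0]) cylinder(h = 80, r = 140);
translate([140, 140, 80]) cylinder(h = 100, r = 120);
translate([140, 140, 180]) cylinder(h = 60, r = 60);


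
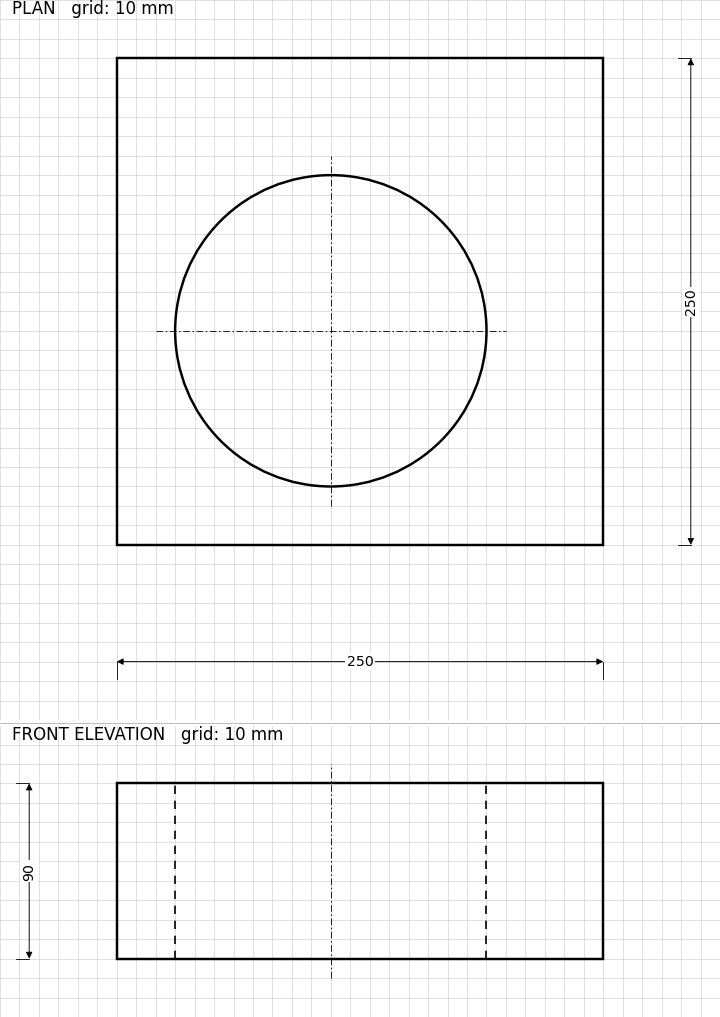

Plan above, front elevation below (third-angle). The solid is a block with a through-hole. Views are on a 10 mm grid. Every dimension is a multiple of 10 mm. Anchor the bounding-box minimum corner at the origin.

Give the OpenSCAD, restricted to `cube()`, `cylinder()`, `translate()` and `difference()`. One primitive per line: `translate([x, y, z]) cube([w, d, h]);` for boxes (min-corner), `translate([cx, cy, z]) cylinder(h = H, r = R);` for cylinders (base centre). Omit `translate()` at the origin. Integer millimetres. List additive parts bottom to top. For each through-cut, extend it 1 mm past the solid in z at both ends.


difference() {
  cube([250, 250, 90]);
  translate([110, 110, -1]) cylinder(h = 92, r = 80);
}


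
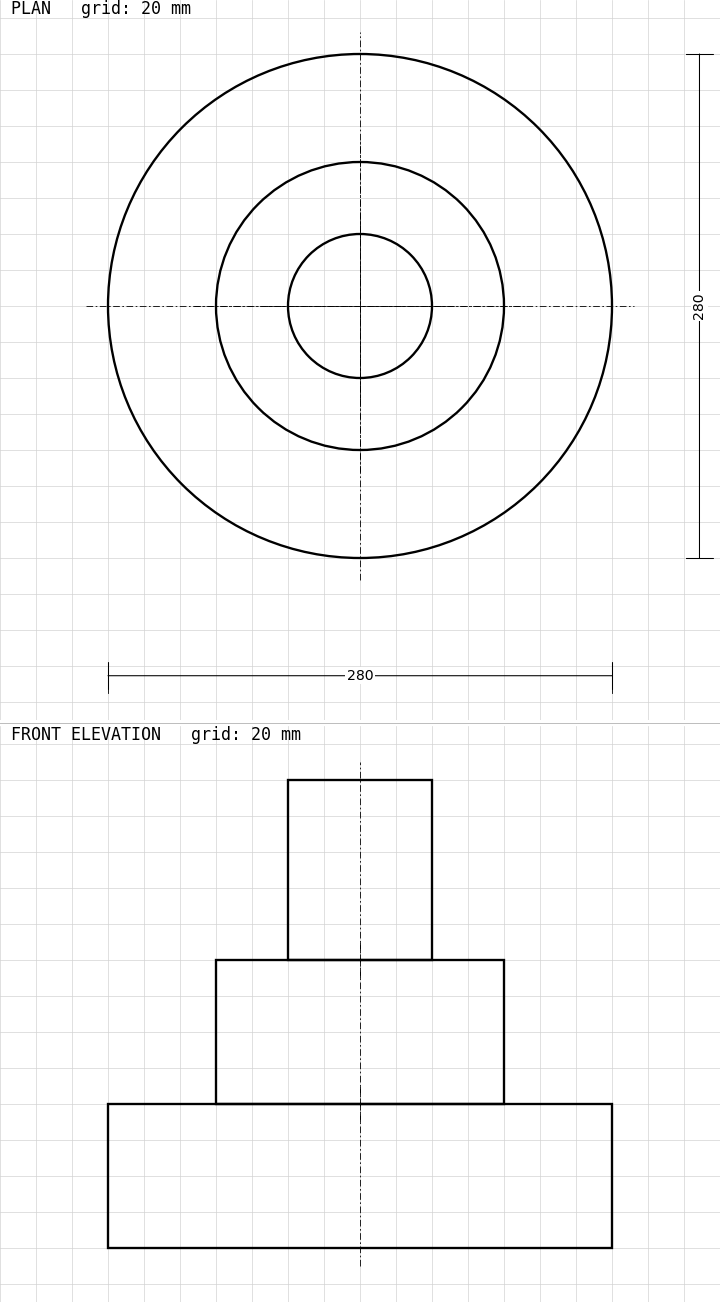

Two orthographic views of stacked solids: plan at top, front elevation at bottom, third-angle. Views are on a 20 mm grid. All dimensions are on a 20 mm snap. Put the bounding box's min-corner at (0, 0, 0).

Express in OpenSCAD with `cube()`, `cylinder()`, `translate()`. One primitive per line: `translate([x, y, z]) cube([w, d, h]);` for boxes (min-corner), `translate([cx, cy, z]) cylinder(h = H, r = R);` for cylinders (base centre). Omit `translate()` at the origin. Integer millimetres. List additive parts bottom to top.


translate([140, 140, 0]) cylinder(h = 80, r = 140);
translate([140, 140, 80]) cylinder(h = 80, r = 80);
translate([140, 140, 160]) cylinder(h = 100, r = 40);
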